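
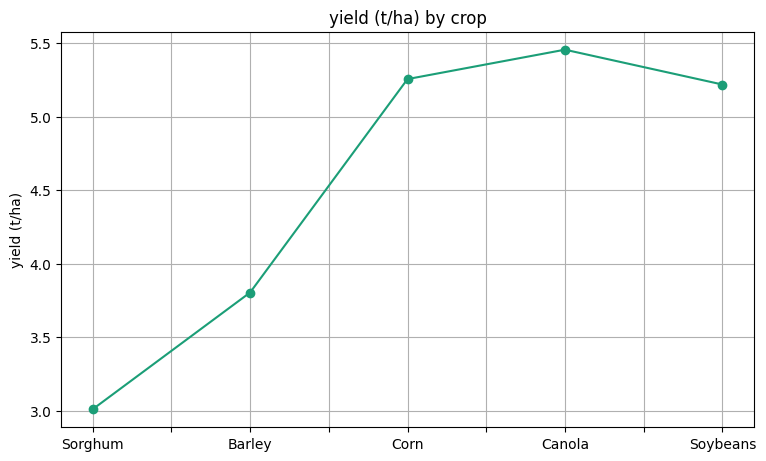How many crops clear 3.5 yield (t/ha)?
Above 3.5: Barley, Corn, Canola, Soybeans.

4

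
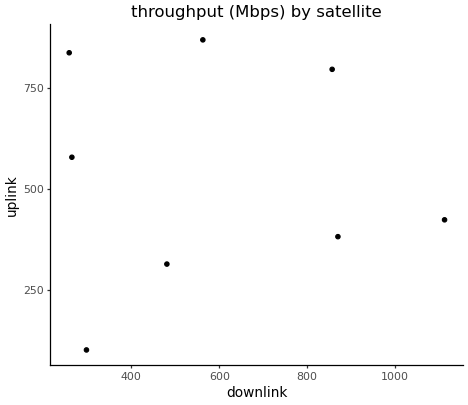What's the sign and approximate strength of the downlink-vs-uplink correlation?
no clear correlation

Points are roughly uncorrelated; weak (|r| ≈ 0.0).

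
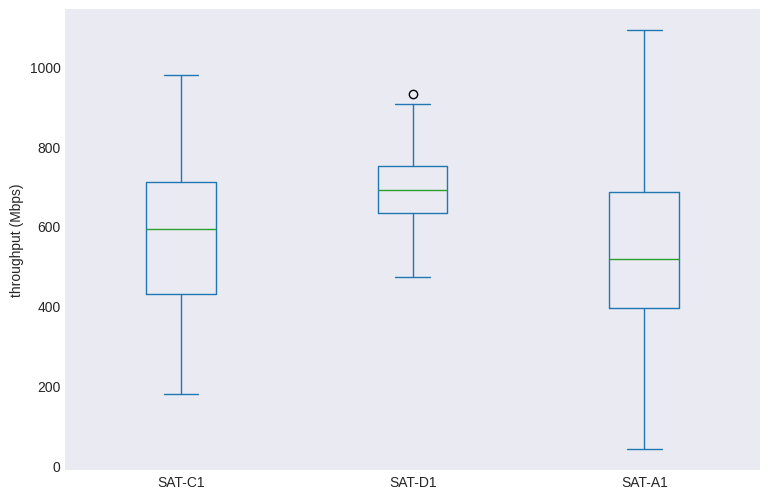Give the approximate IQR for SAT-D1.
Q3 ≈ 760, Q1 ≈ 640; IQR ≈ 120.

≈ 120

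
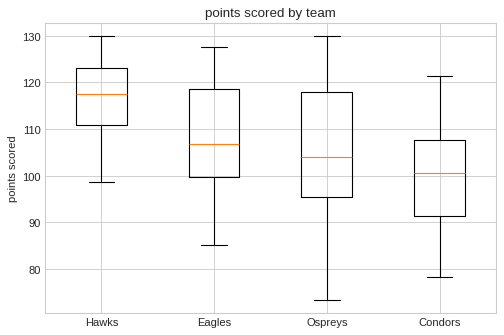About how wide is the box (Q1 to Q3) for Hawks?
≈ 14

Q3 ≈ 124, Q1 ≈ 110; IQR ≈ 14.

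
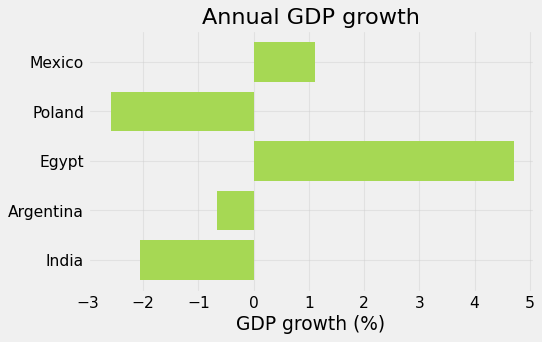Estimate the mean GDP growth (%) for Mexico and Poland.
(1 + -3) / 2 ≈ -1.

≈ -1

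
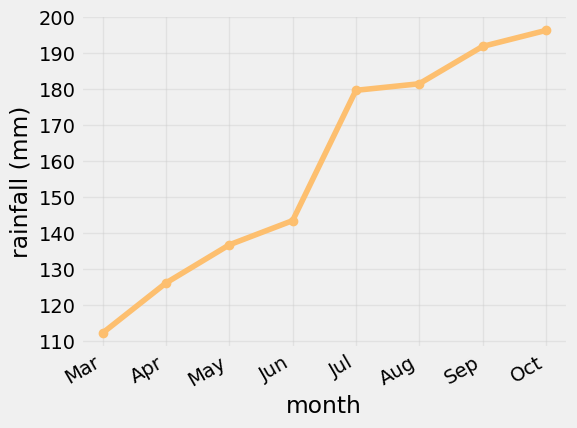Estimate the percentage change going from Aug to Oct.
Aug ≈ 180, Oct ≈ 200; (200 − 180) / 180 ≈ +11.1%.

≈ +11.1%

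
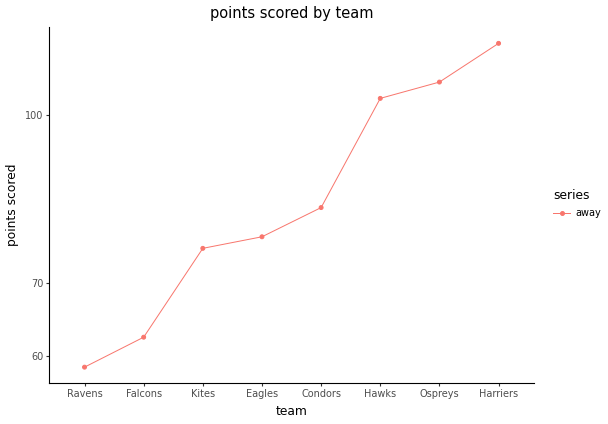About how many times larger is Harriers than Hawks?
Harriers ≈ 115, Hawks ≈ 105; 115/105 ≈ 1.1.

≈ 1.1×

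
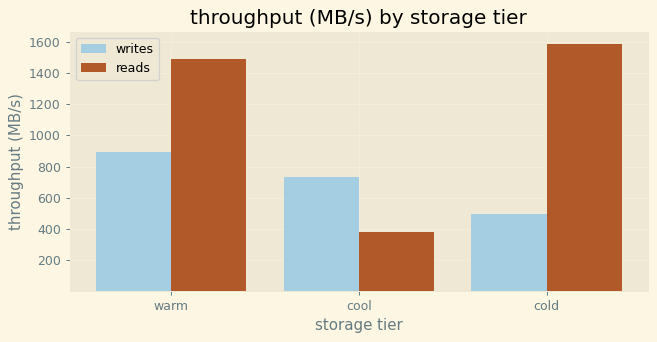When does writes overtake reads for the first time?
warm: writes ≈ 800 vs reads ≈ 1400 (not yet); cool: writes ≈ 800 vs reads ≈ 400 (first crossover).

cool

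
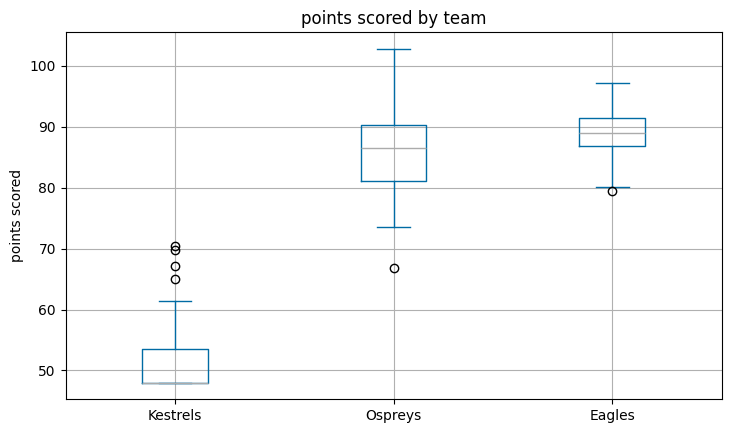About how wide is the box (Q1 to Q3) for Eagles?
Q3 ≈ 90, Q1 ≈ 85; IQR ≈ 5.

≈ 5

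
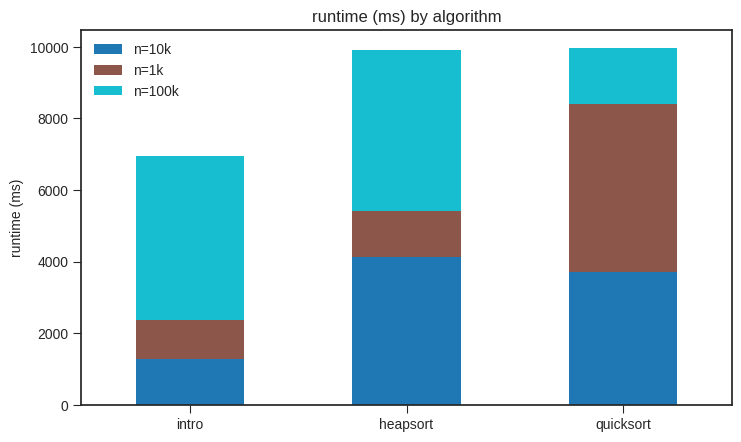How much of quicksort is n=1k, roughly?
n=1k top ≈ 8000, bottom ≈ 4000; segment ≈ 4000.

≈ 4000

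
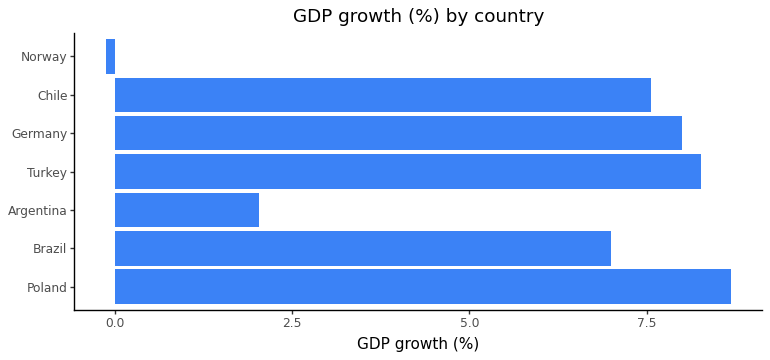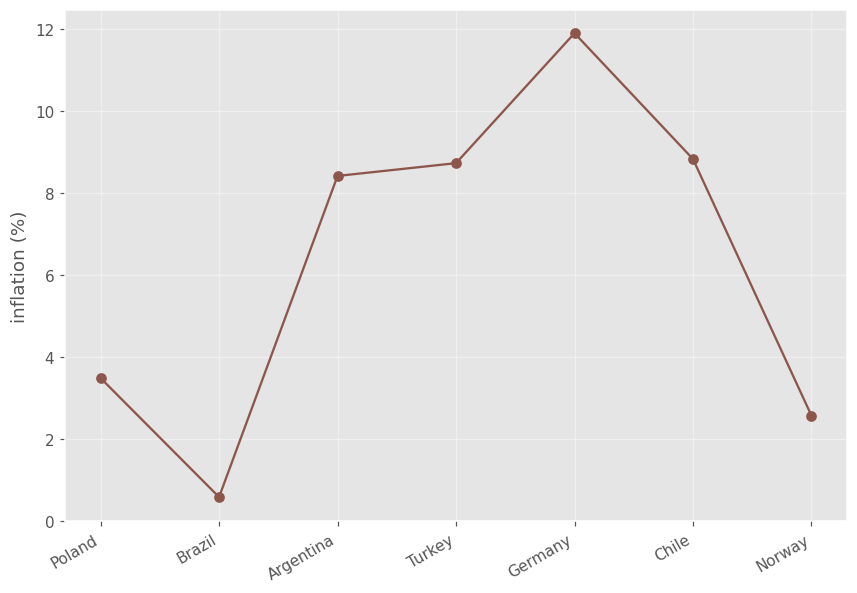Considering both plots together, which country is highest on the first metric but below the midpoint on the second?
Chart 2 median inflation (%) ≈ 8; below-median countries: Poland, Brazil, Norway. Among those, Poland has the highest GDP growth (%) (≈ 9).

Poland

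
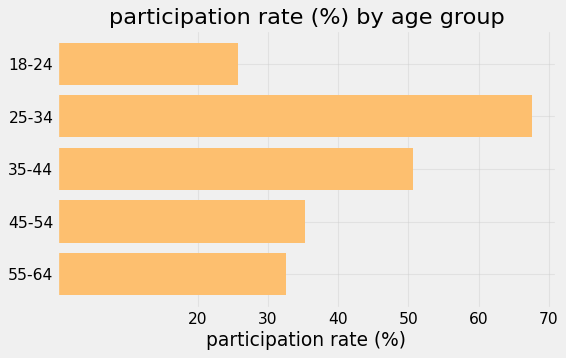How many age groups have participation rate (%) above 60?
1

Above 60: 25-34.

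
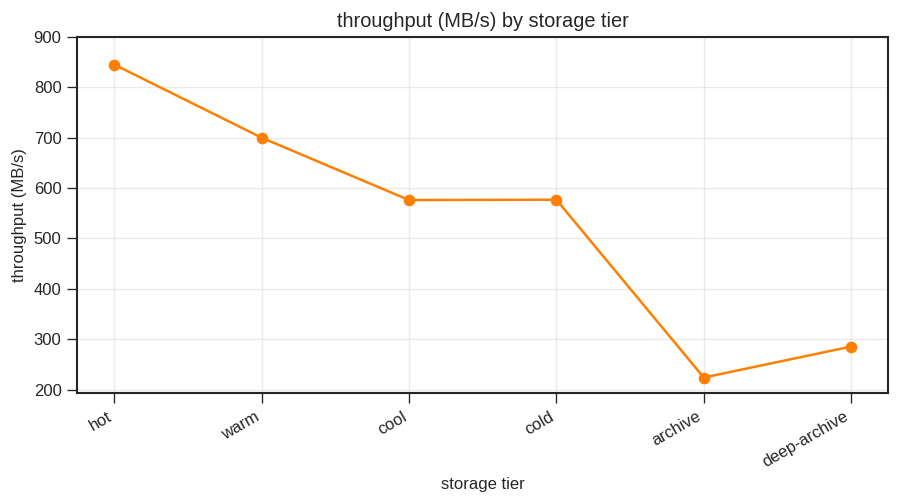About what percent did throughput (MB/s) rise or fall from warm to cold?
warm ≈ 700, cold ≈ 600; (600 − 700) / 700 ≈ -14.3%.

≈ -14.3%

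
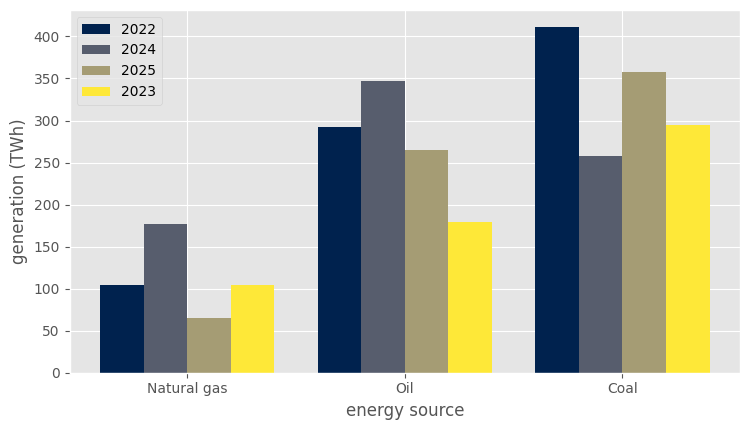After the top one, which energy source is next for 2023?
Oil

Top 3 for 2023: Coal ≈ 300, Oil ≈ 200, Natural gas ≈ 100.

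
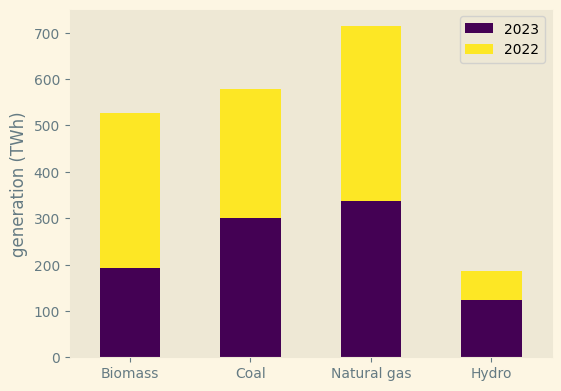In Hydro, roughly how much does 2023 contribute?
2023 top ≈ 100, bottom ≈ 0; segment ≈ 100.

≈ 100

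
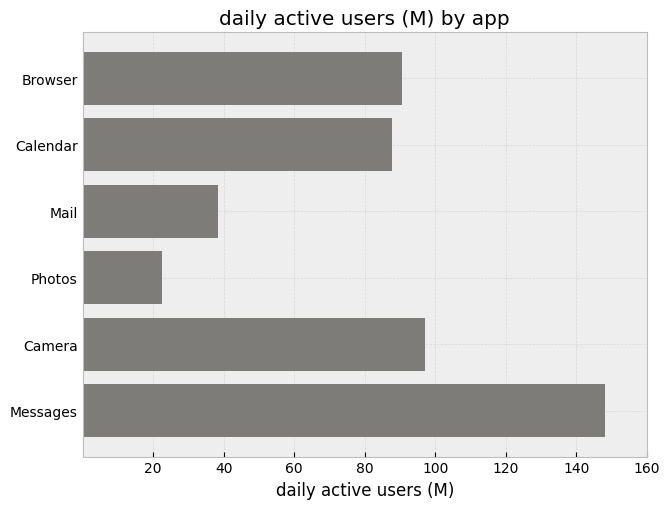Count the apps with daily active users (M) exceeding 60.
4

Above 60: Browser, Calendar, Camera, Messages.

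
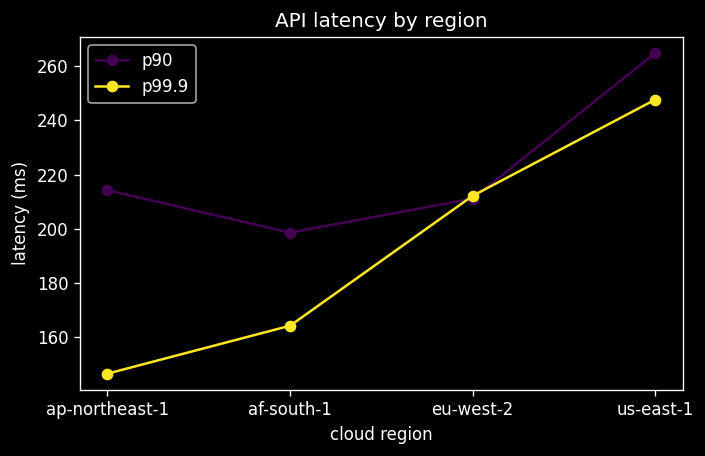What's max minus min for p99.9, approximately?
≈ 100

Max us-east-1 ≈ 250, min ap-northeast-1 ≈ 150; range ≈ 100.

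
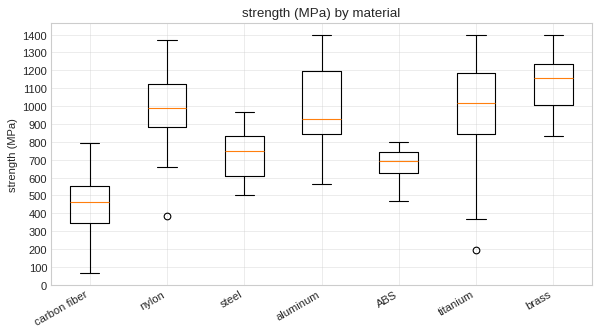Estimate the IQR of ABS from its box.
Q3 ≈ 700, Q1 ≈ 600; IQR ≈ 100.

≈ 100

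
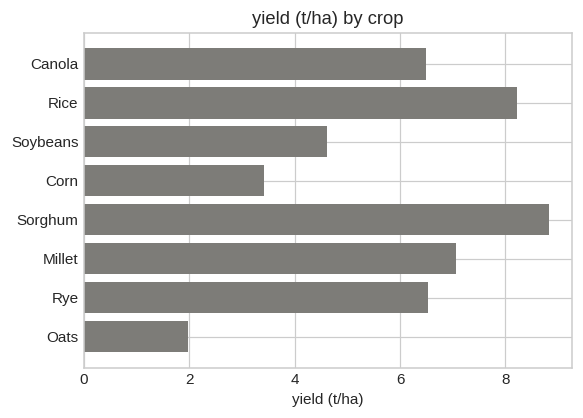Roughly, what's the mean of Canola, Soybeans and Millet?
≈ 6

(6 + 5 + 7) / 3 ≈ 6.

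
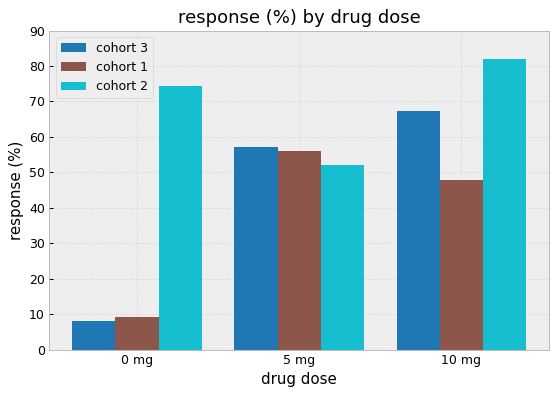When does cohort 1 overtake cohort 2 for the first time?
5 mg

0 mg: cohort 1 ≈ 10 vs cohort 2 ≈ 70 (not yet); 5 mg: cohort 1 ≈ 60 vs cohort 2 ≈ 50 (first crossover).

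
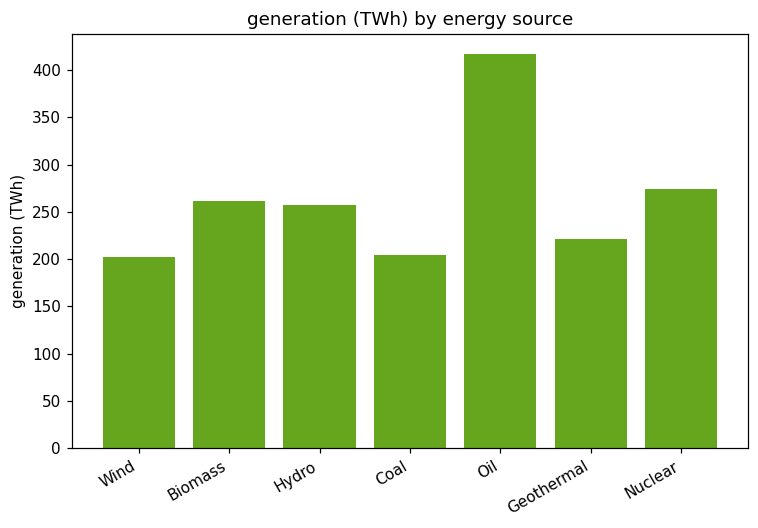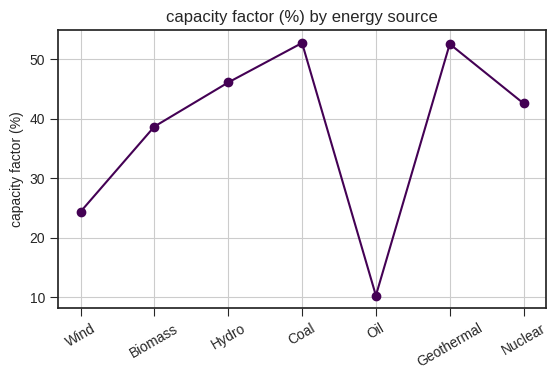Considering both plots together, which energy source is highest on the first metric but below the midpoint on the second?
Oil

Chart 2 median capacity factor (%) ≈ 45; below-median energy sources: Wind, Biomass, Oil. Among those, Oil has the highest generation (TWh) (≈ 400).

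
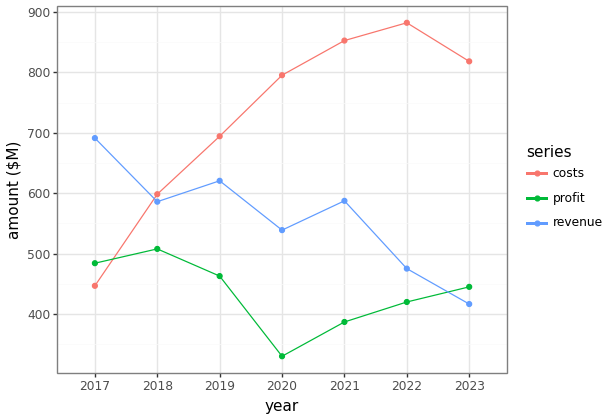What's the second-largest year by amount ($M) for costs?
2021

Top 3 for costs: 2022 ≈ 900, 2021 ≈ 850, 2023 ≈ 800.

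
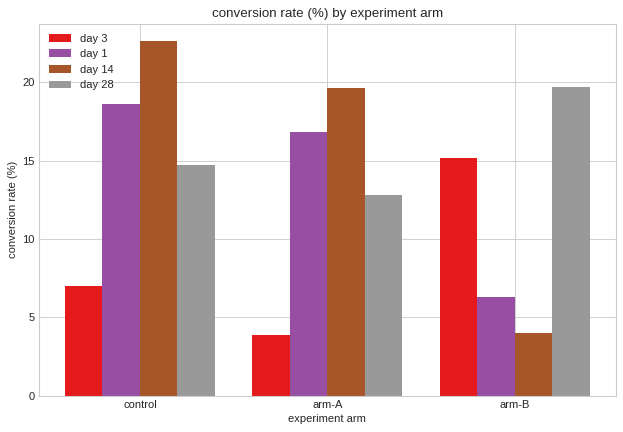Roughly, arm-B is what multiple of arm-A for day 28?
≈ 1.67×

arm-B ≈ 20, arm-A ≈ 12; 20/12 ≈ 1.67.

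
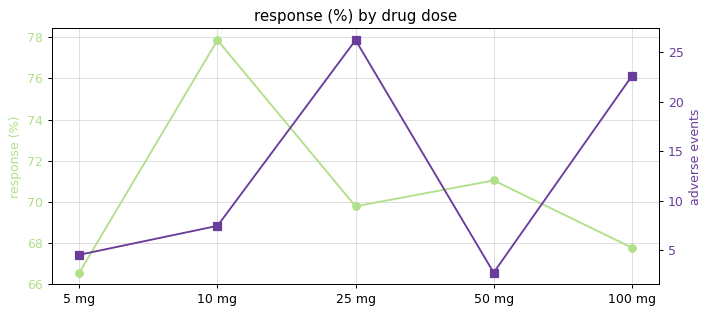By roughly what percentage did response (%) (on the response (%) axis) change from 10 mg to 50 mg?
10 mg ≈ 78, 50 mg ≈ 71; (71 − 78) / 78 ≈ -9%.

≈ -9%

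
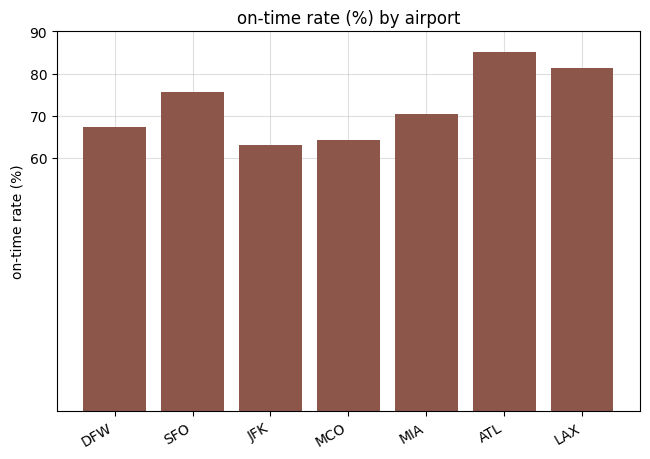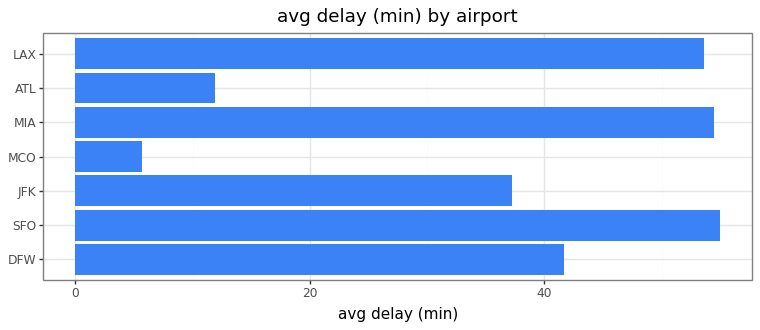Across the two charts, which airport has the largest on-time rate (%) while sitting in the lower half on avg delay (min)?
ATL

Chart 2 median avg delay (min) ≈ 40; below-median airports: JFK, MCO, ATL. Among those, ATL has the highest on-time rate (%) (≈ 90).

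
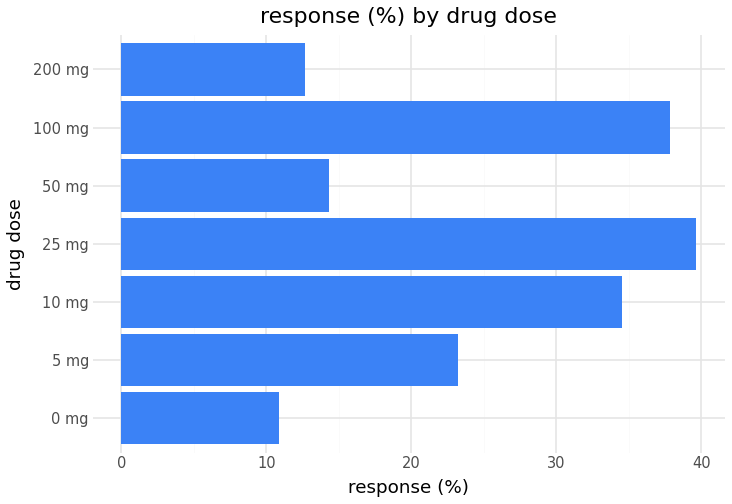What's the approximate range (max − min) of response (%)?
Max 25 mg ≈ 40, min 0 mg ≈ 10; range ≈ 30.

≈ 30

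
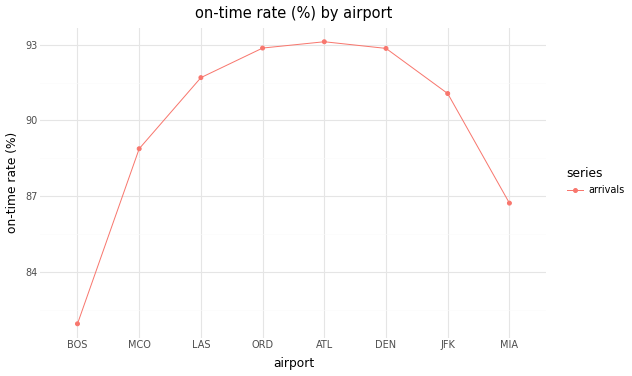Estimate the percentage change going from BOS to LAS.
≈ +12.2%

BOS ≈ 82, LAS ≈ 92; (92 − 82) / 82 ≈ +12.2%.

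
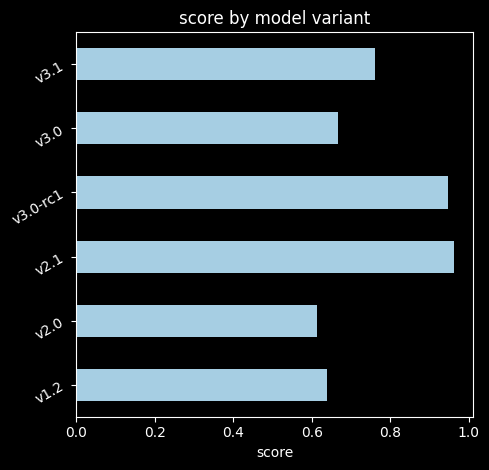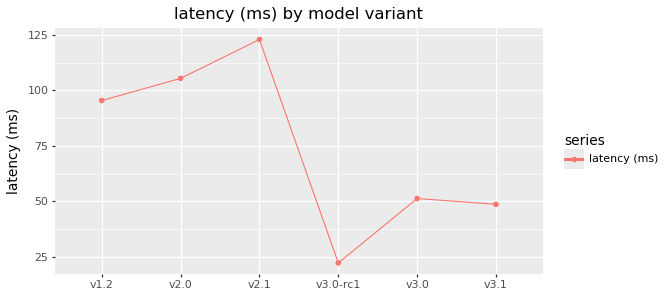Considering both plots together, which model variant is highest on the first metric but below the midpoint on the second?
Chart 2 median latency (ms) ≈ 80; below-median model variants: v3.0-rc1, v3.0, v3.1. Among those, v3.0-rc1 has the highest score (≈ 0.9).

v3.0-rc1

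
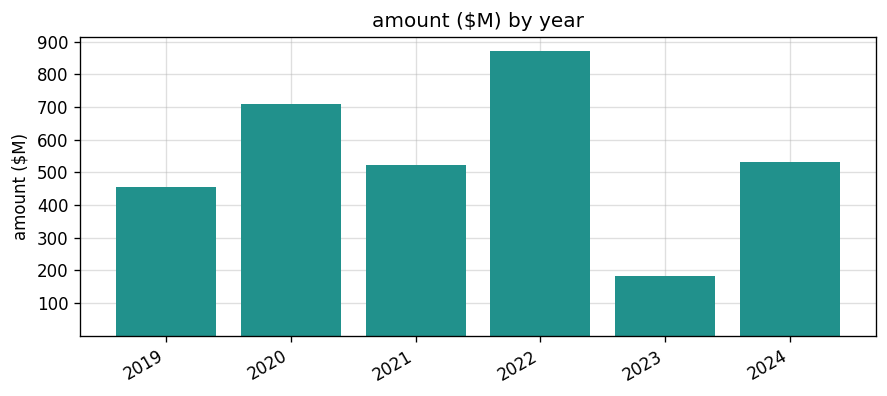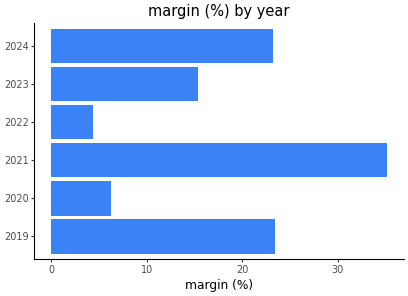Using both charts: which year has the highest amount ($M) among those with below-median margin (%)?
Chart 2 median margin (%) ≈ 20; below-median years: 2020, 2022, 2023. Among those, 2022 has the highest amount ($M) (≈ 900).

2022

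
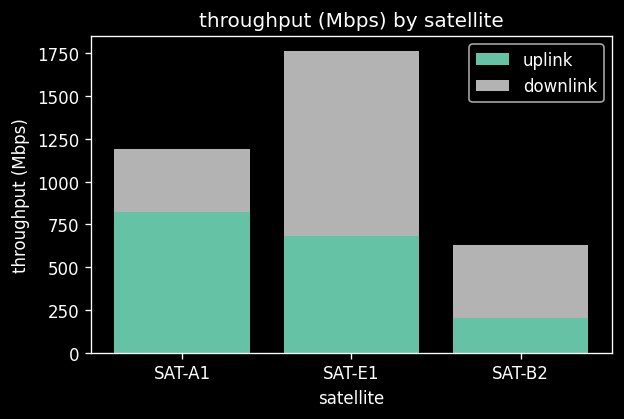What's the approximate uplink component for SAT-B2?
uplink top ≈ 200, bottom ≈ 0; segment ≈ 200.

≈ 200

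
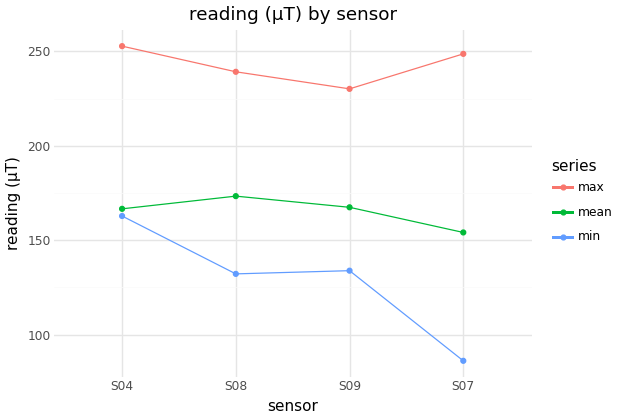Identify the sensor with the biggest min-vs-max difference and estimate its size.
S07, ≈ 160 µT

S07: min ≈ 80, max ≈ 240 → gap ≈ 160. Next-largest (S08) is only ≈ 100.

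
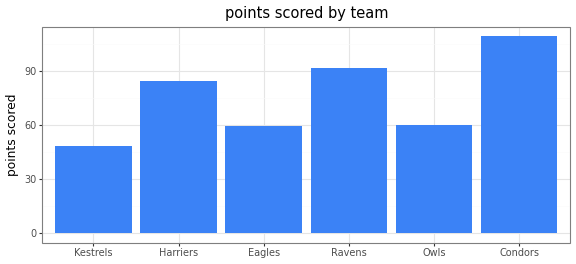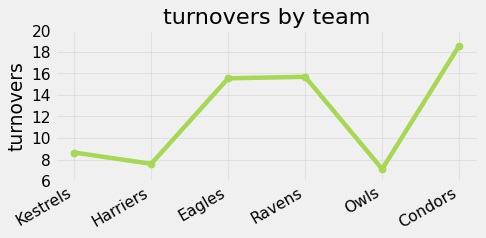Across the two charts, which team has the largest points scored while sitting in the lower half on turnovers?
Chart 2 median turnovers ≈ 12; below-median teams: Kestrels, Harriers, Owls. Among those, Harriers has the highest points scored (≈ 80).

Harriers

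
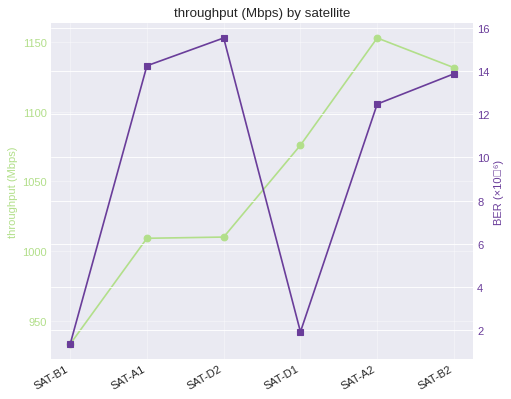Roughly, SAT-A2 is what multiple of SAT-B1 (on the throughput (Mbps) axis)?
≈ 1.23×

SAT-A2 ≈ 1160, SAT-B1 ≈ 940; 1160/940 ≈ 1.23.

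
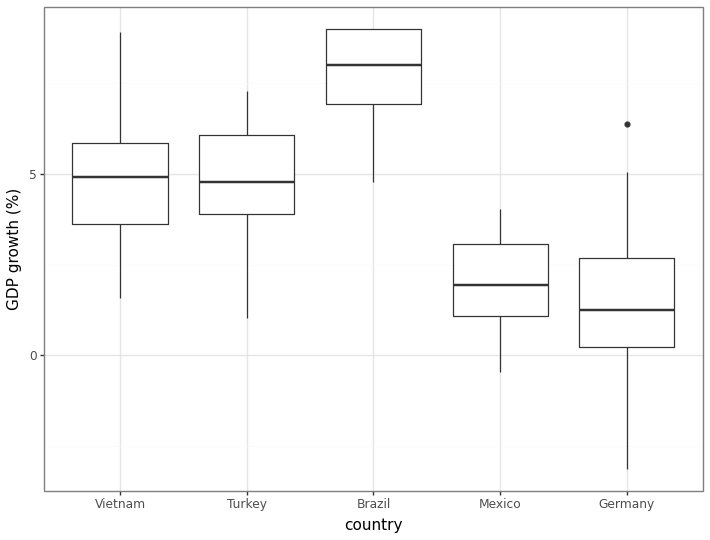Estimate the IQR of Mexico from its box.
≈ 2

Q3 ≈ 3, Q1 ≈ 1; IQR ≈ 2.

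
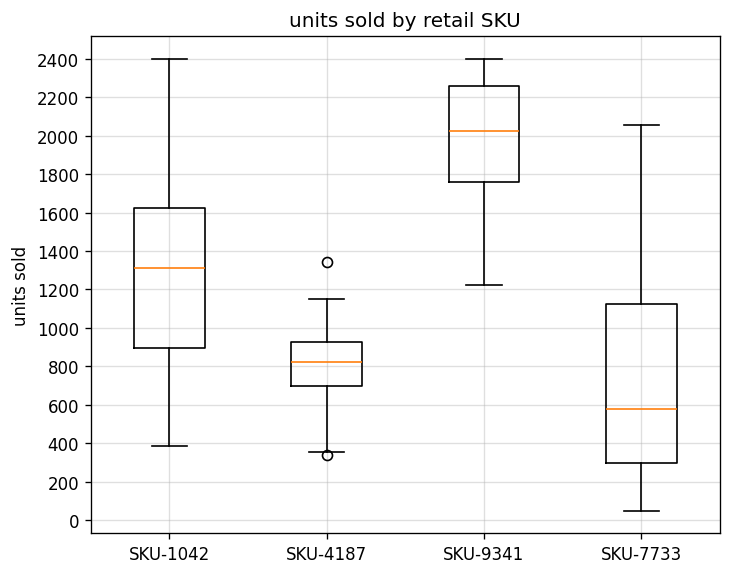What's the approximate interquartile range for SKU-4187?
≈ 200

Q3 ≈ 1000, Q1 ≈ 800; IQR ≈ 200.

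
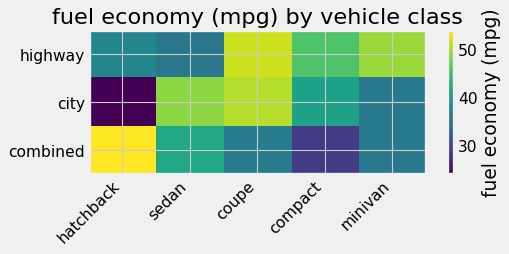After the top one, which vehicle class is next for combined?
Top 3 for combined: hatchback ≈ 55, sedan ≈ 40, coupe ≈ 35.

sedan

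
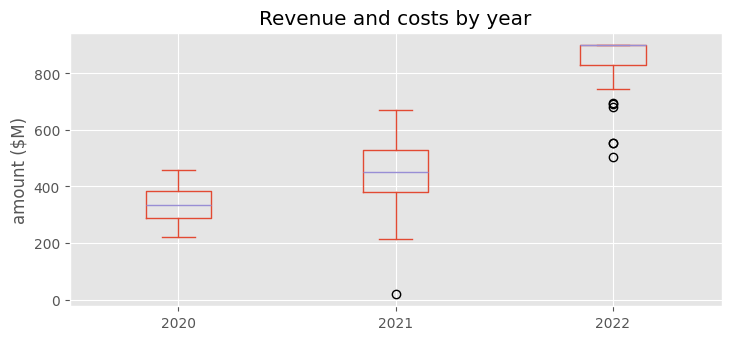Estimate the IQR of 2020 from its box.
Q3 ≈ 400, Q1 ≈ 300; IQR ≈ 100.

≈ 100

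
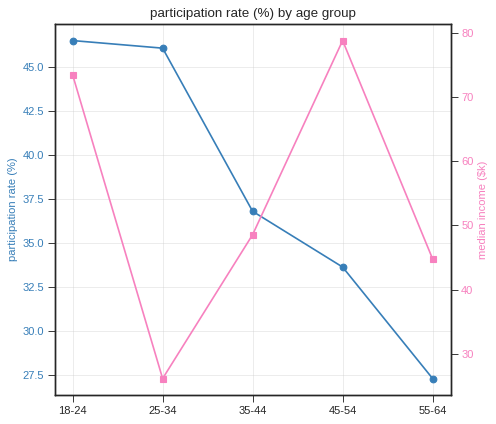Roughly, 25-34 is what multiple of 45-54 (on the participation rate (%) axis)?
≈ 1.35×

25-34 ≈ 46, 45-54 ≈ 34; 46/34 ≈ 1.35.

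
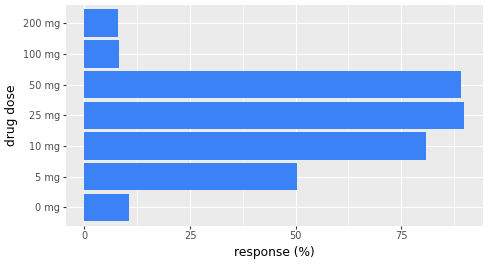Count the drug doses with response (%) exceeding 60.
Above 60: 10 mg, 25 mg, 50 mg.

3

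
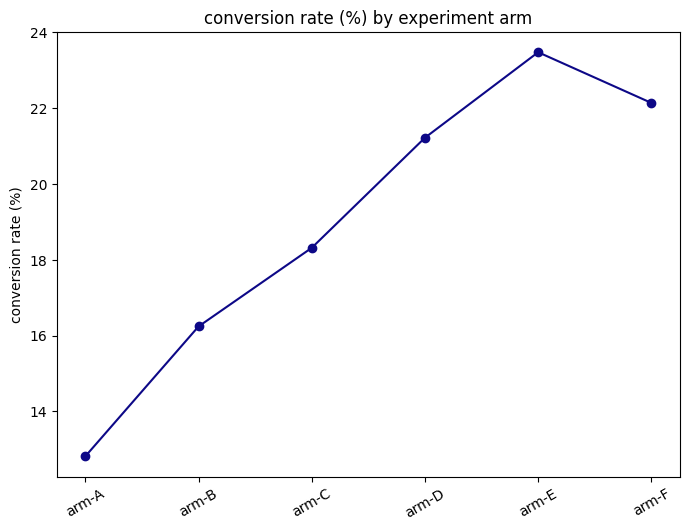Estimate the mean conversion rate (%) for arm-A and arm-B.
≈ 14

(13 + 16) / 2 ≈ 14.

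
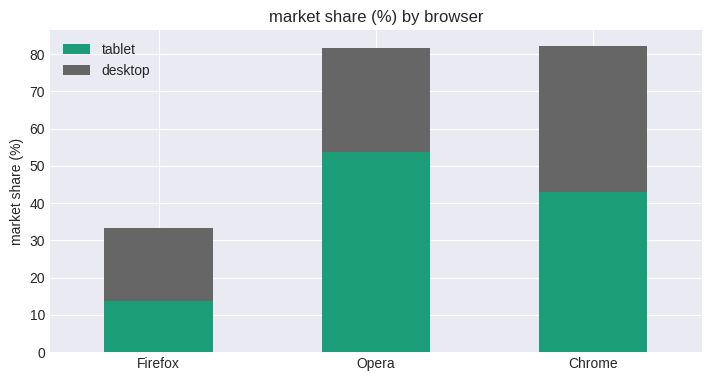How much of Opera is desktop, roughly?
≈ 30

desktop top ≈ 80, bottom ≈ 50; segment ≈ 30.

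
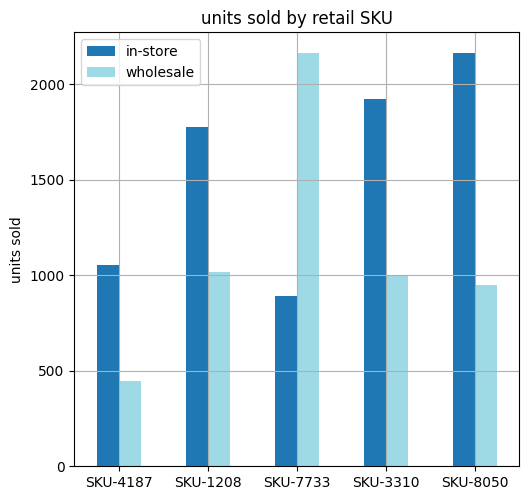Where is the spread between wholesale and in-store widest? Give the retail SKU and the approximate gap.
SKU-7733: wholesale ≈ 2200, in-store ≈ 800 → gap ≈ 1400. Next-largest (SKU-8050) is only ≈ 1200.

SKU-7733, ≈ 1400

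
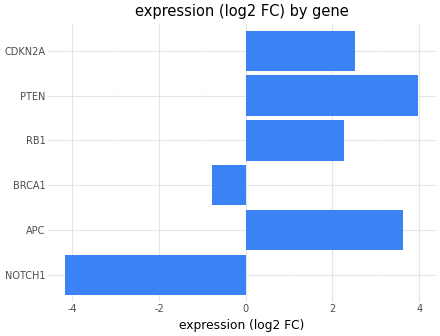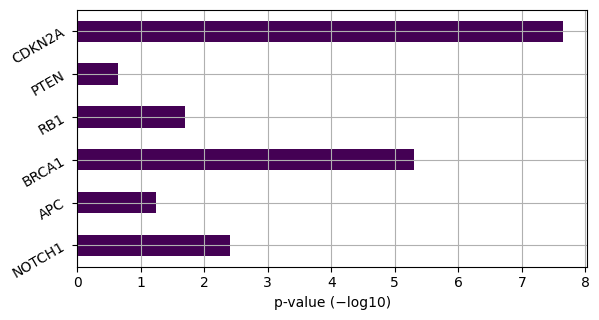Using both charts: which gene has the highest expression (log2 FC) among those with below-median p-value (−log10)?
Chart 2 median p-value (−log10) ≈ 2; below-median genes: APC, RB1, PTEN. Among those, PTEN has the highest expression (log2 FC) (≈ 4).

PTEN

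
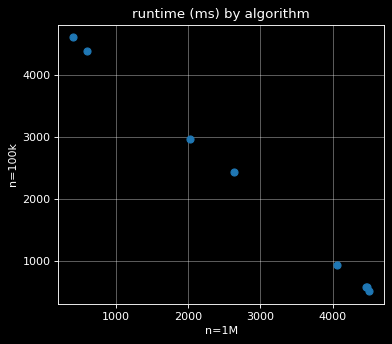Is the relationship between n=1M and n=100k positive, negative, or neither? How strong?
Points are negatively correlated; strong (|r| ≈ 1.0).

negative, strong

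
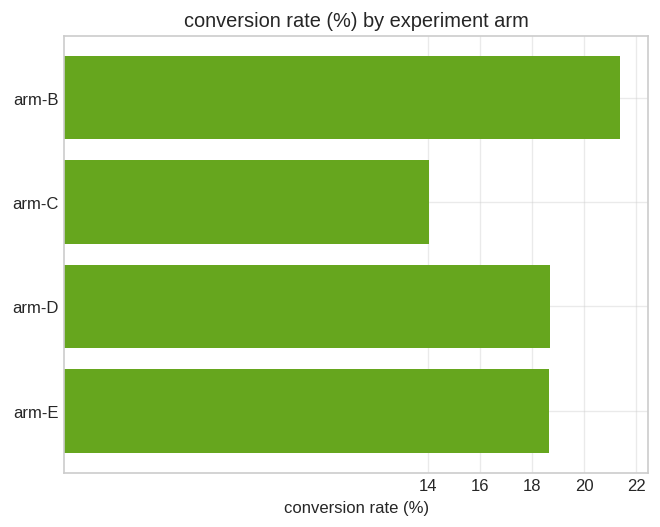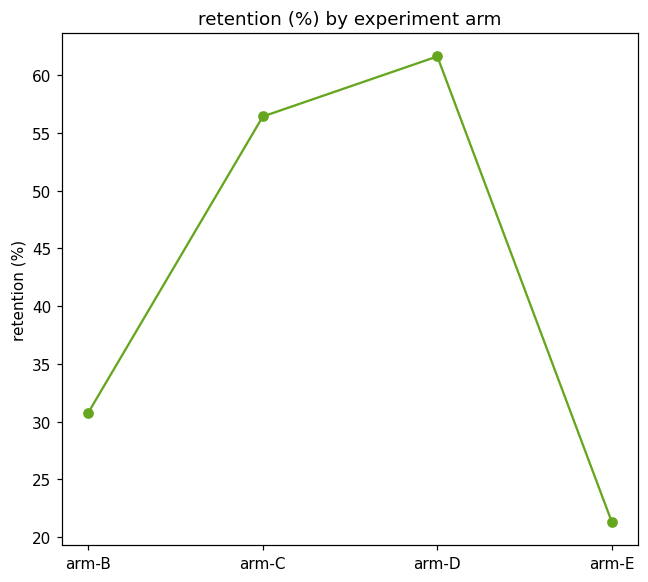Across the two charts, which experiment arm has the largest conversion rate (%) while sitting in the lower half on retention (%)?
Chart 2 median retention (%) ≈ 40; below-median experiment arms: arm-B, arm-E. Among those, arm-B has the highest conversion rate (%) (≈ 22).

arm-B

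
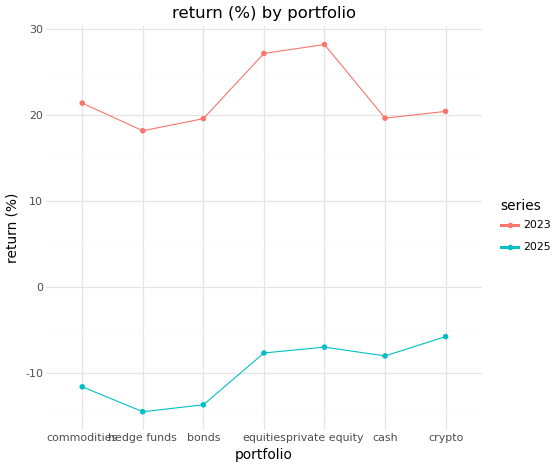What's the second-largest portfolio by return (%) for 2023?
Top 3 for 2023: private equity ≈ 30, equities ≈ 25, commodities ≈ 20.

equities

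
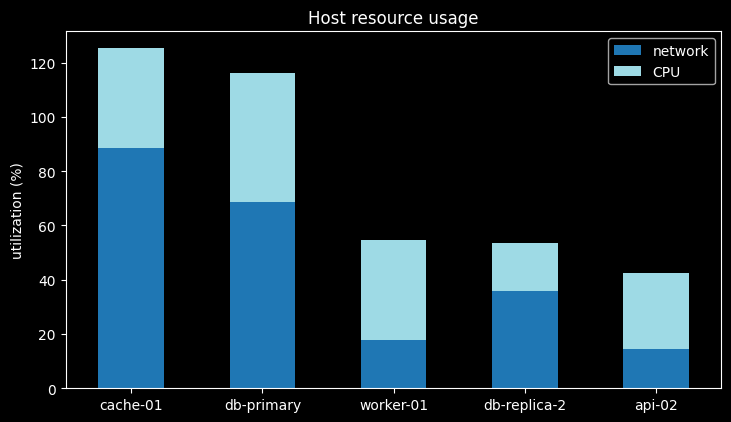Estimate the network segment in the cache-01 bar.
network top ≈ 80, bottom ≈ 0; segment ≈ 80.

≈ 80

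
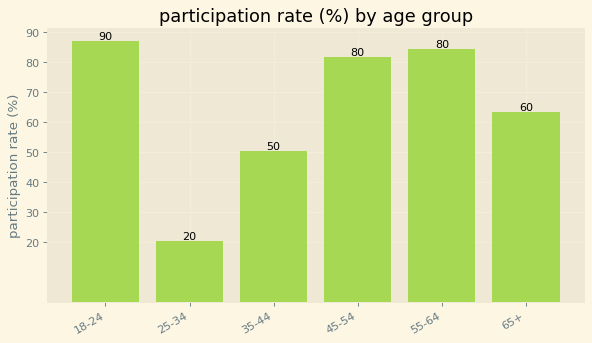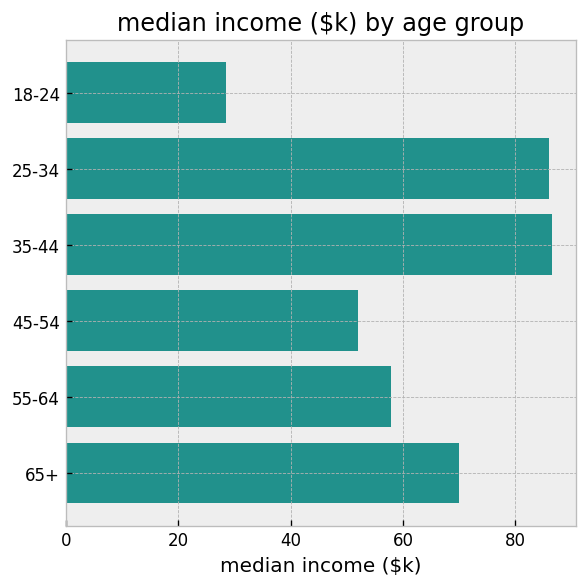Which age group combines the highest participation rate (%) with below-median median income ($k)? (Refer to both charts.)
Chart 2 median median income ($k) ≈ 60; below-median age groups: 18-24, 45-54, 55-64. Among those, 18-24 has the highest participation rate (%) (≈ 90).

18-24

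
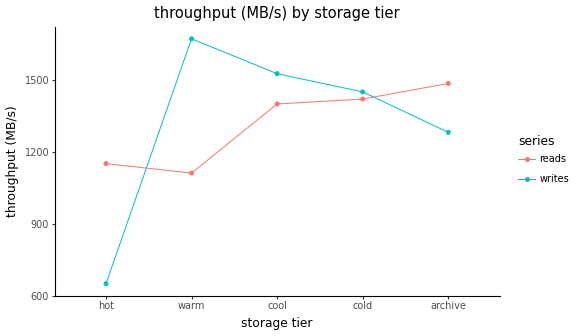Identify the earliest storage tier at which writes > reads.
warm

hot: writes ≈ 600 vs reads ≈ 1200 (not yet); warm: writes ≈ 1700 vs reads ≈ 1100 (first crossover).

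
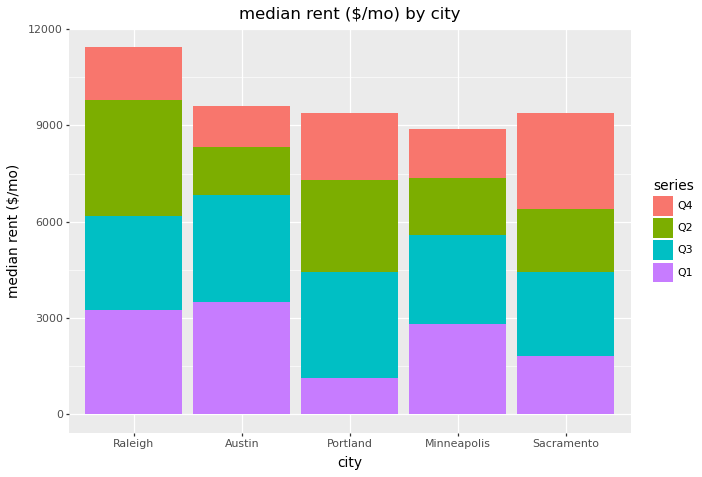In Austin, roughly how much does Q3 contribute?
≈ 4000

Q3 top ≈ 7000, bottom ≈ 3000; segment ≈ 4000.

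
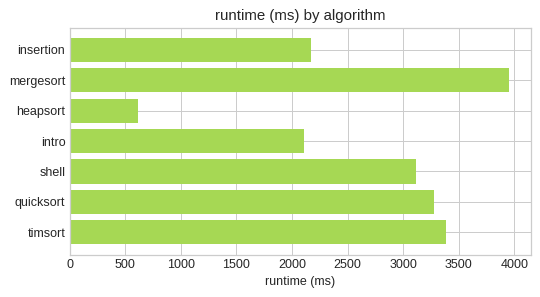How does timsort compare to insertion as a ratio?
≈ 1.75×

timsort ≈ 3500, insertion ≈ 2000; 3500/2000 ≈ 1.75.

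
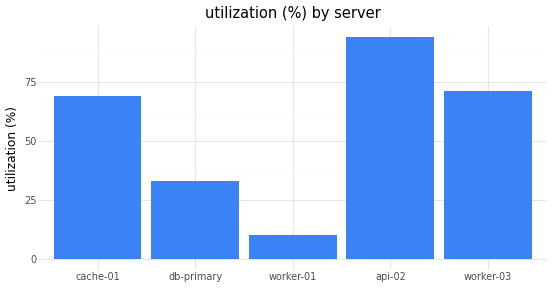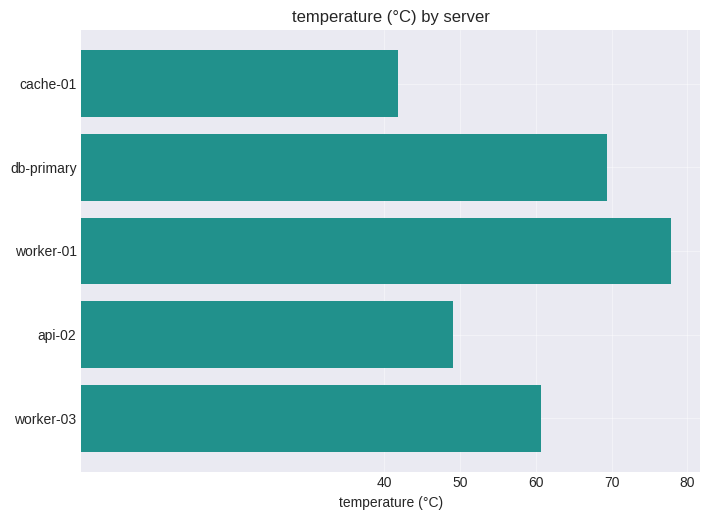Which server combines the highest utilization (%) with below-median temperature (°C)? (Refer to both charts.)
Chart 2 median temperature (°C) ≈ 60; below-median servers: cache-01, api-02. Among those, api-02 has the highest utilization (%) (≈ 90).

api-02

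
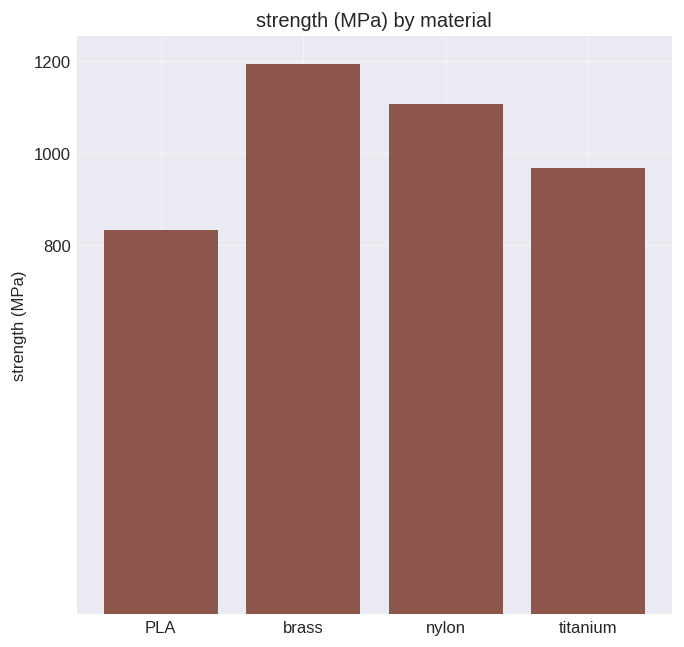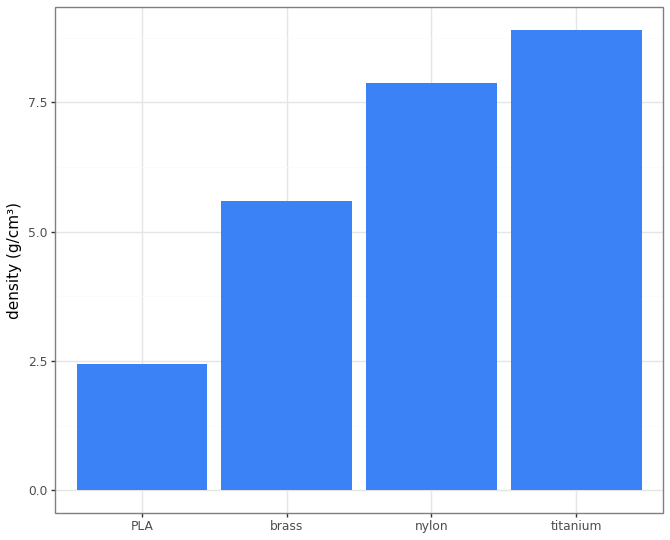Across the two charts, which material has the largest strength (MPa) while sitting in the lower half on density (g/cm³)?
brass

Chart 2 median density (g/cm³) ≈ 7; below-median materials: PLA, brass. Among those, brass has the highest strength (MPa) (≈ 1200).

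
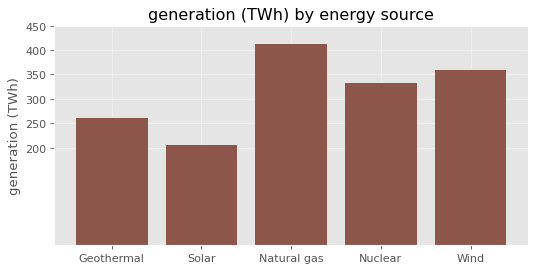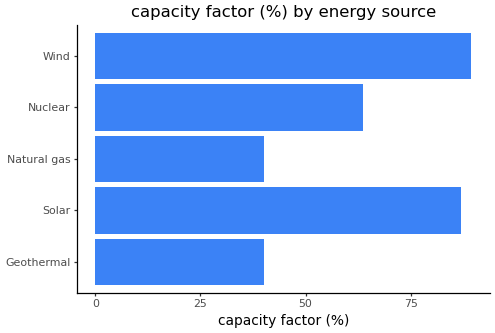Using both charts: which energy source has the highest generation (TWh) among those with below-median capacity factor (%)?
Natural gas

Chart 2 median capacity factor (%) ≈ 60; below-median energy sources: Geothermal, Natural gas. Among those, Natural gas has the highest generation (TWh) (≈ 400).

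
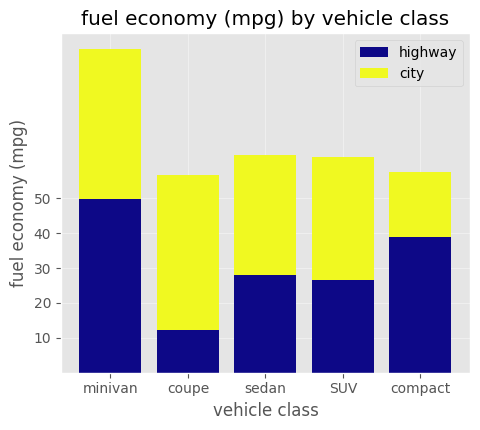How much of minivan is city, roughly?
city top ≈ 90, bottom ≈ 50; segment ≈ 40.

≈ 40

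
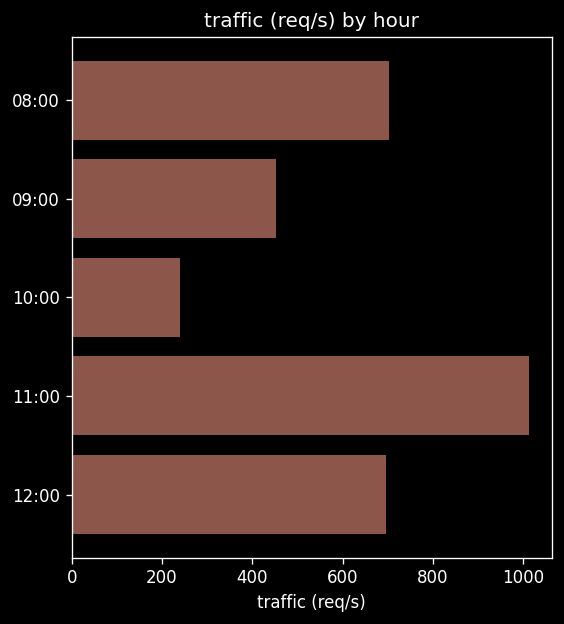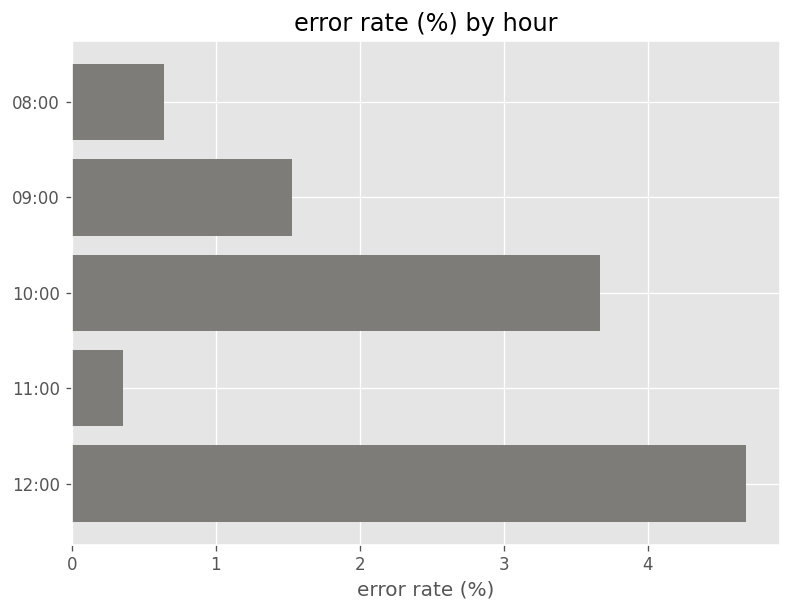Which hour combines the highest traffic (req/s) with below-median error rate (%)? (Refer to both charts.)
Chart 2 median error rate (%) ≈ 1.5; below-median hours: 08:00, 11:00. Among those, 11:00 has the highest traffic (req/s) (≈ 1000).

11:00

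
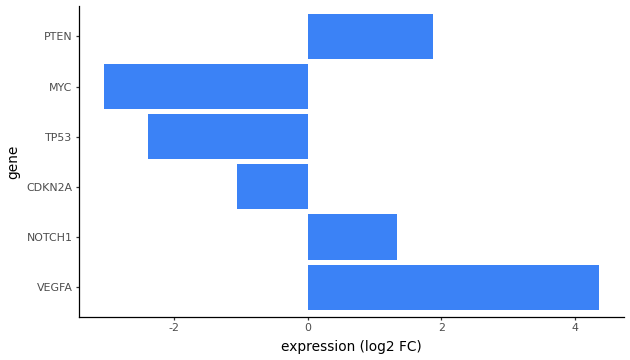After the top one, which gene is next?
Top 3: VEGFA ≈ 4, PTEN ≈ 2, NOTCH1 ≈ 1.

PTEN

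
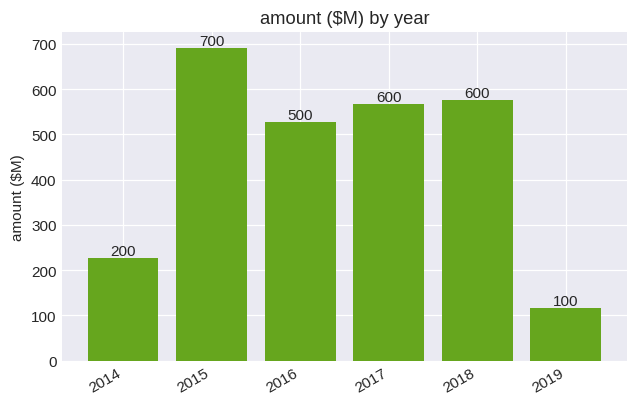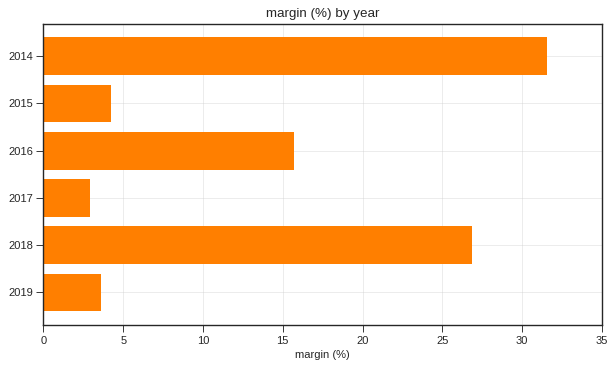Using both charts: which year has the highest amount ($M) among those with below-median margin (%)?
2015

Chart 2 median margin (%) ≈ 10; below-median years: 2015, 2017, 2019. Among those, 2015 has the highest amount ($M) (≈ 700).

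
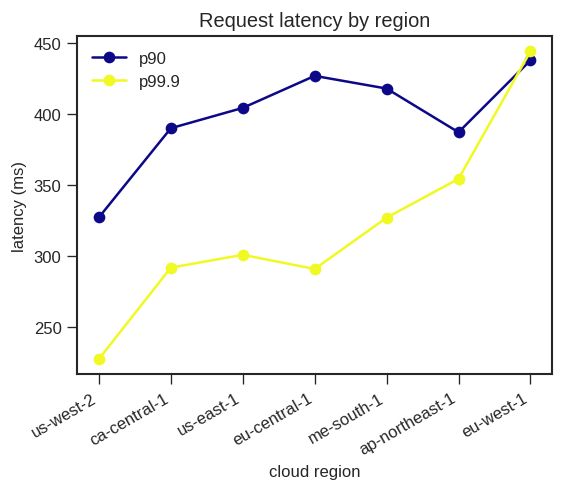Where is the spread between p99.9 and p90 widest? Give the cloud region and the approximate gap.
eu-central-1: p99.9 ≈ 300, p90 ≈ 420 → gap ≈ 120. Next-largest (us-east-1) is only ≈ 100.

eu-central-1, ≈ 120 ms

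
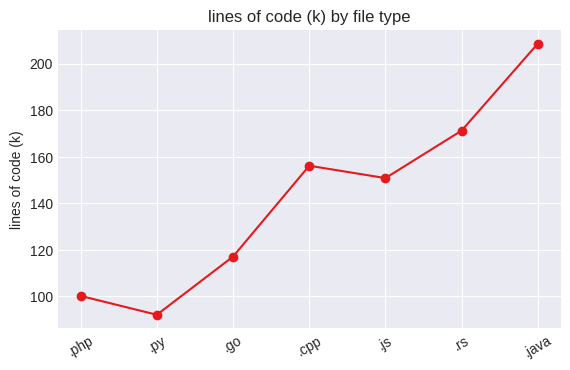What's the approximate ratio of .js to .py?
≈ 1.67×

.js ≈ 150, .py ≈ 90; 150/90 ≈ 1.67.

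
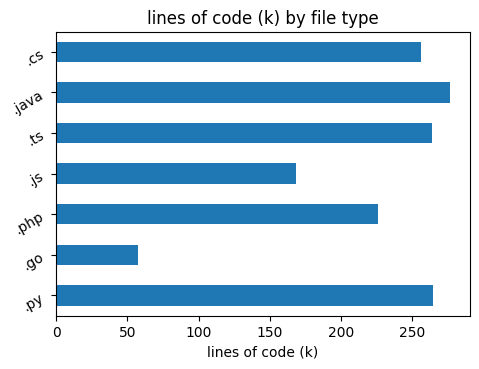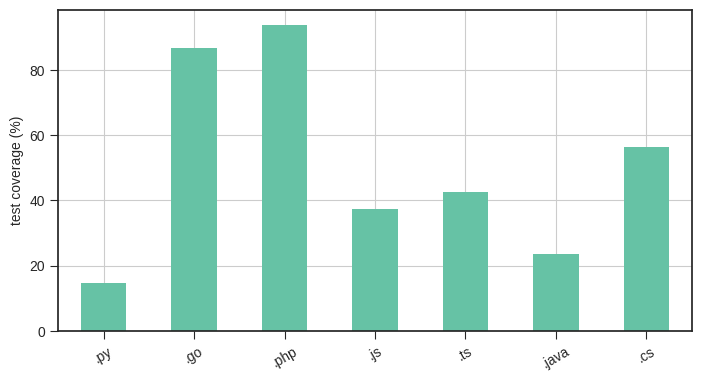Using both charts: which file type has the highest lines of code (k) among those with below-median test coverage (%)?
.java

Chart 2 median test coverage (%) ≈ 40; below-median file types: .py, .js, .java. Among those, .java has the highest lines of code (k) (≈ 300).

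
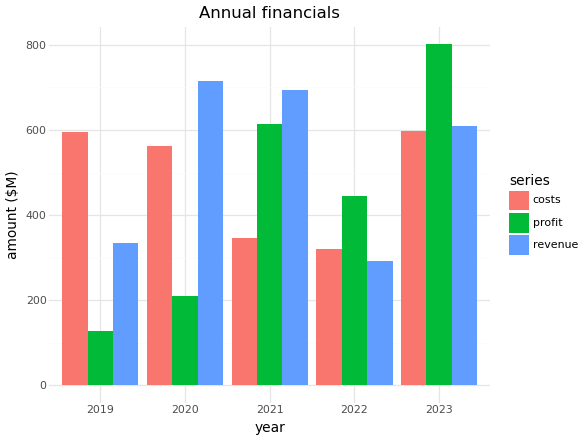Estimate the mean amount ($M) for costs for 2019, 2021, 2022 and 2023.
(600 + 300 + 300 + 600) / 4 ≈ 450.

≈ 450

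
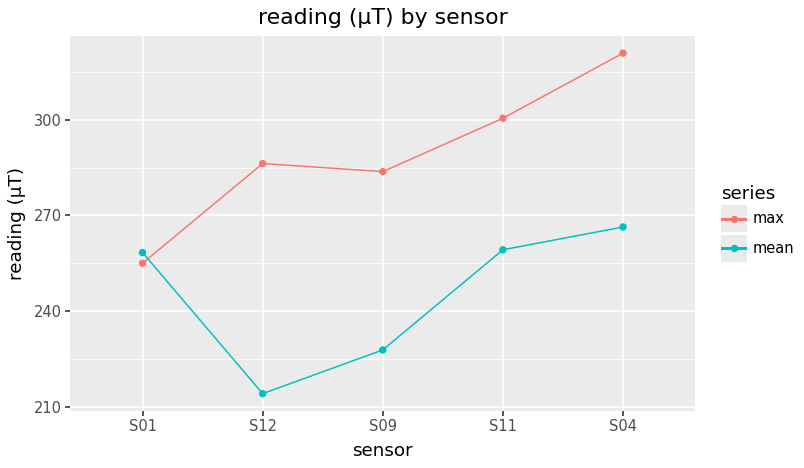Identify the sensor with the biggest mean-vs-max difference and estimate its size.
S12, ≈ 80 µT

S12: mean ≈ 210, max ≈ 290 → gap ≈ 80. Next-largest (S09) is only ≈ 50.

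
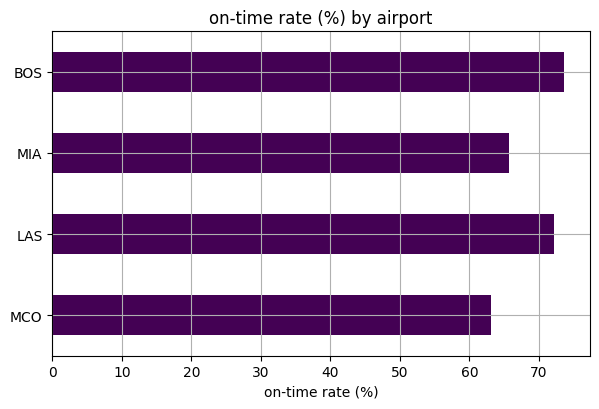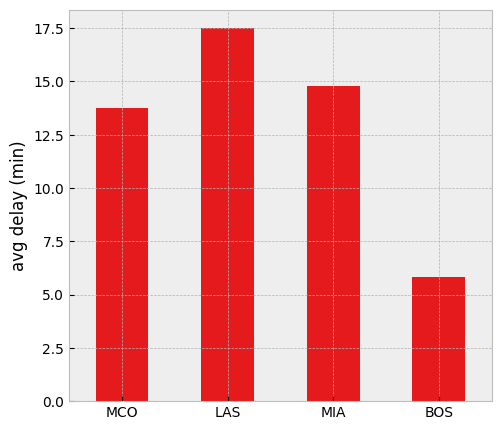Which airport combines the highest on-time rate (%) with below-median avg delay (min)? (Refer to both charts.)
Chart 2 median avg delay (min) ≈ 14; below-median airports: MCO, BOS. Among those, BOS has the highest on-time rate (%) (≈ 70).

BOS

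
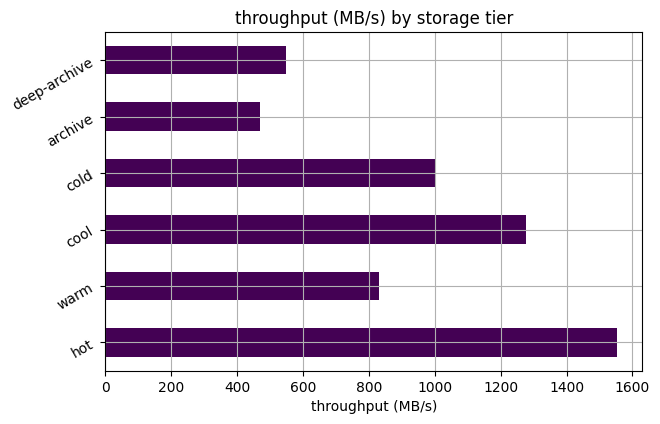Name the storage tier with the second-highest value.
cool

Top 3: hot ≈ 1600, cool ≈ 1200, cold ≈ 1000.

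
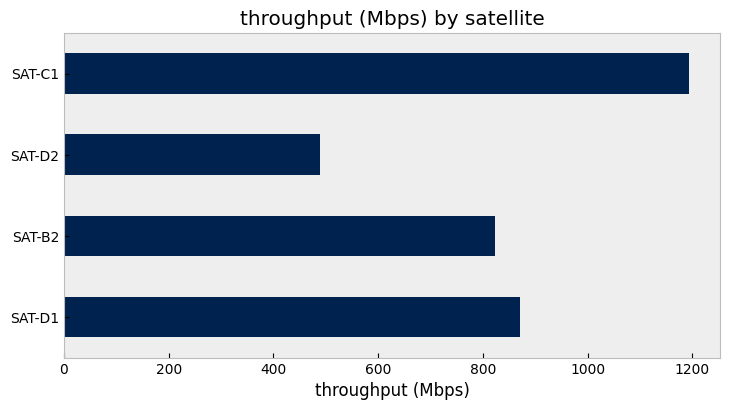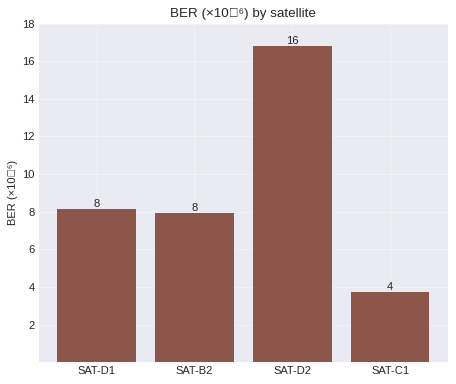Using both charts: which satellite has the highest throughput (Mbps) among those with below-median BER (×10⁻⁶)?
SAT-C1

Chart 2 median BER (×10⁻⁶) ≈ 8; below-median satellites: SAT-B2, SAT-C1. Among those, SAT-C1 has the highest throughput (Mbps) (≈ 1200).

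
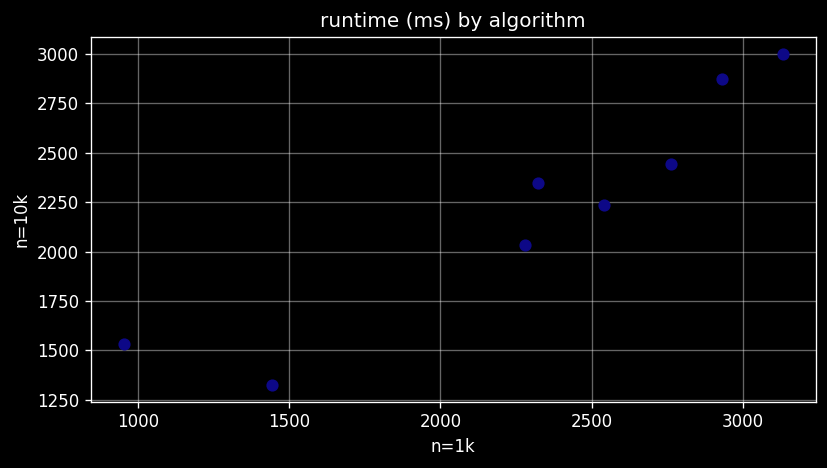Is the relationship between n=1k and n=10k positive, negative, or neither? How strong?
positive, strong

Points are positively correlated; strong (|r| ≈ 0.9).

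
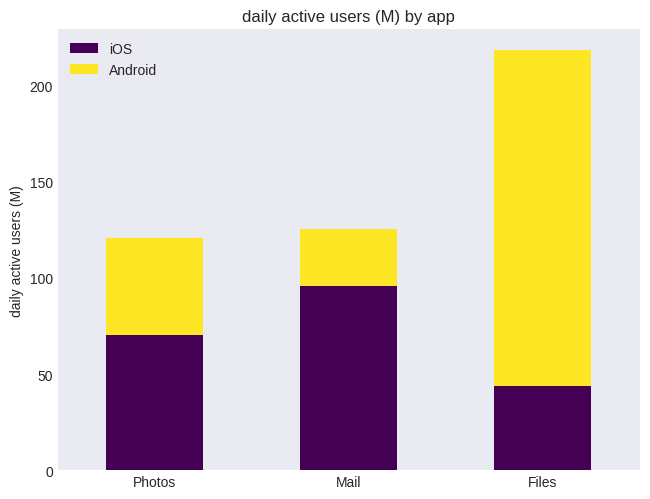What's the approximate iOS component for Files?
iOS top ≈ 40, bottom ≈ 0; segment ≈ 40.

≈ 40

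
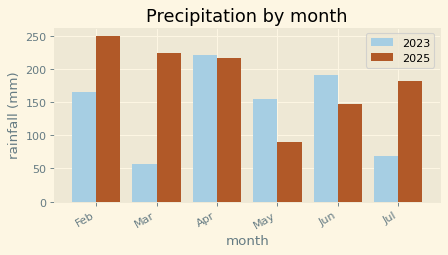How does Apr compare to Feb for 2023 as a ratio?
≈ 1.29×

Apr ≈ 225, Feb ≈ 175; 225/175 ≈ 1.29.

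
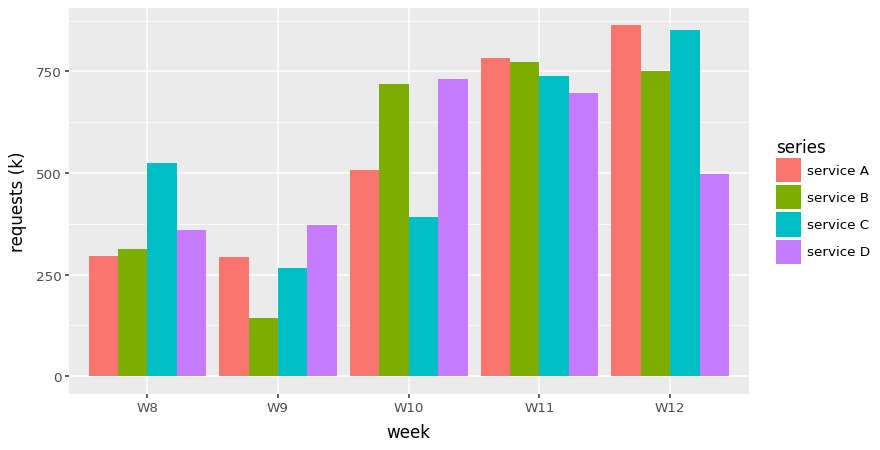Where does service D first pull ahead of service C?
W9

W8: service D ≈ 400 vs service C ≈ 500 (not yet); W9: service D ≈ 400 vs service C ≈ 300 (first crossover).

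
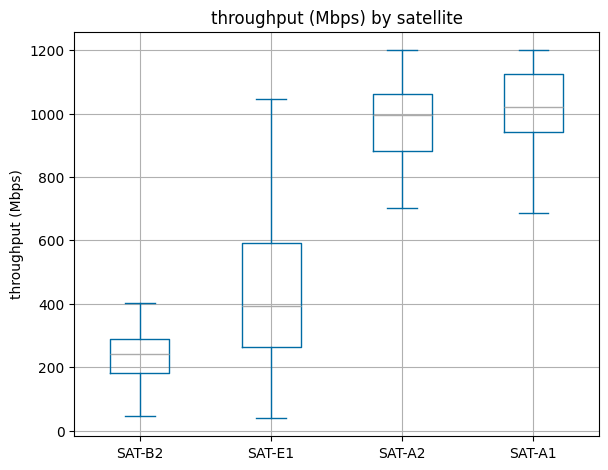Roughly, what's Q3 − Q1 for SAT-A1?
≈ 200

Q3 ≈ 1100, Q1 ≈ 900; IQR ≈ 200.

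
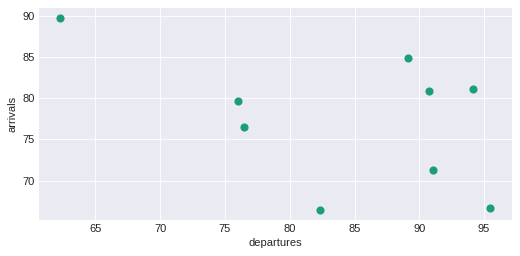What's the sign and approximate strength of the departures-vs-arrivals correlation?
Points are negatively correlated; moderate (|r| ≈ 0.5).

negative, moderate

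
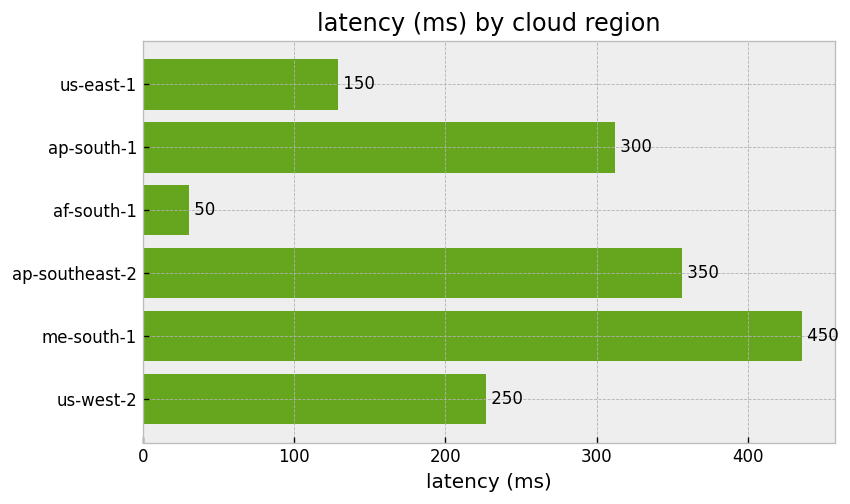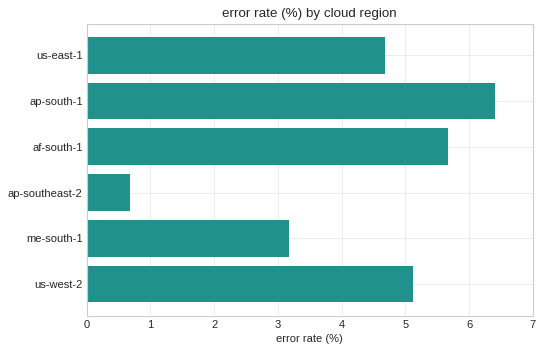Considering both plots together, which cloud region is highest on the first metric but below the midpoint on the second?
me-south-1

Chart 2 median error rate (%) ≈ 5; below-median cloud regions: us-east-1, ap-southeast-2, me-south-1. Among those, me-south-1 has the highest latency (ms) (≈ 450).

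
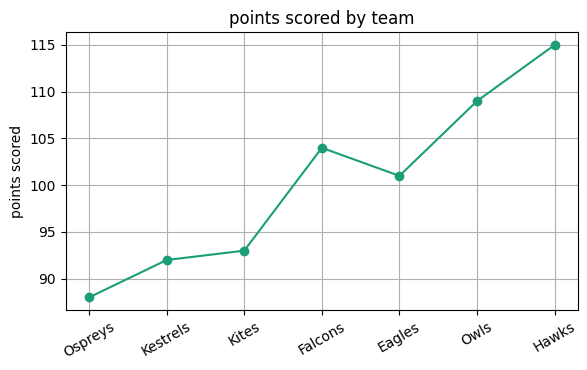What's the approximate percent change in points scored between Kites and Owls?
Kites ≈ 95, Owls ≈ 110; (110 − 95) / 95 ≈ +15.8%.

≈ +15.8%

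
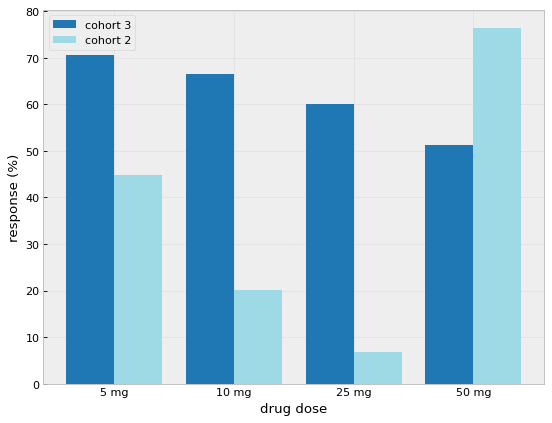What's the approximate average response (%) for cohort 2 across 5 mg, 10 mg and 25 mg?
(40 + 20 + 10) / 3 ≈ 23.

≈ 23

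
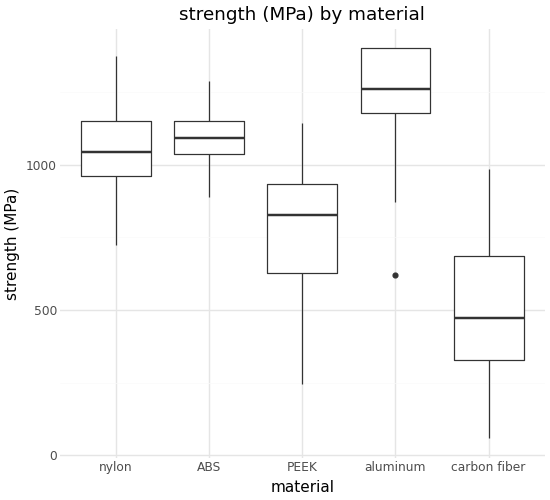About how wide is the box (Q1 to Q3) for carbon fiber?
Q3 ≈ 700, Q1 ≈ 300; IQR ≈ 400.

≈ 400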